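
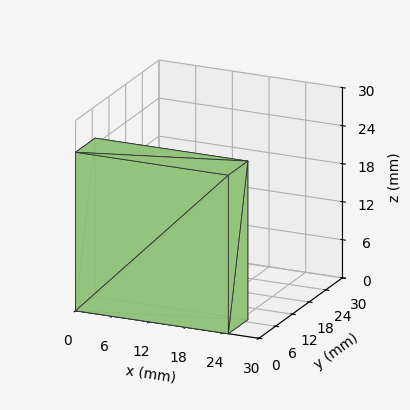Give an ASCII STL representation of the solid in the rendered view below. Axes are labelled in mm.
Reading the render: the shape is a rectangular box, roughly 25 × 7 mm footprint and 25 mm tall (dimensions read to the nearest mm from the axis ticks). For the STL, each face is triangulated and given an outward normal.

solid part
  facet normal 0.0000 0.0000 -1.0000
    outer loop
      vertex 25.00 7.00 0.00
      vertex 25.00 0.00 0.00
      vertex 0.00 0.00 0.00
    endloop
  endfacet
  facet normal 0.0000 0.0000 -1.0000
    outer loop
      vertex 0.00 7.00 0.00
      vertex 25.00 7.00 0.00
      vertex 0.00 0.00 0.00
    endloop
  endfacet
  facet normal 0.0000 0.0000 1.0000
    outer loop
      vertex 0.00 0.00 25.00
      vertex 25.00 0.00 25.00
      vertex 25.00 7.00 25.00
    endloop
  endfacet
  facet normal 0.0000 0.0000 1.0000
    outer loop
      vertex 0.00 0.00 25.00
      vertex 25.00 7.00 25.00
      vertex 0.00 7.00 25.00
    endloop
  endfacet
  facet normal 0.0000 -1.0000 0.0000
    outer loop
      vertex 0.00 0.00 0.00
      vertex 25.00 0.00 0.00
      vertex 25.00 0.00 25.00
    endloop
  endfacet
  facet normal 0.0000 -1.0000 0.0000
    outer loop
      vertex 0.00 0.00 0.00
      vertex 25.00 0.00 25.00
      vertex 0.00 0.00 25.00
    endloop
  endfacet
  facet normal 0.0000 1.0000 0.0000
    outer loop
      vertex 25.00 7.00 25.00
      vertex 25.00 7.00 0.00
      vertex 0.00 7.00 0.00
    endloop
  endfacet
  facet normal 0.0000 1.0000 0.0000
    outer loop
      vertex 0.00 7.00 25.00
      vertex 25.00 7.00 25.00
      vertex 0.00 7.00 0.00
    endloop
  endfacet
  facet normal -1.0000 0.0000 0.0000
    outer loop
      vertex 0.00 7.00 25.00
      vertex 0.00 7.00 0.00
      vertex 0.00 0.00 0.00
    endloop
  endfacet
  facet normal -1.0000 0.0000 0.0000
    outer loop
      vertex 0.00 0.00 25.00
      vertex 0.00 7.00 25.00
      vertex 0.00 0.00 0.00
    endloop
  endfacet
  facet normal 1.0000 0.0000 0.0000
    outer loop
      vertex 25.00 0.00 0.00
      vertex 25.00 7.00 0.00
      vertex 25.00 7.00 25.00
    endloop
  endfacet
  facet normal 1.0000 0.0000 0.0000
    outer loop
      vertex 25.00 0.00 0.00
      vertex 25.00 7.00 25.00
      vertex 25.00 0.00 25.00
    endloop
  endfacet
endsolid part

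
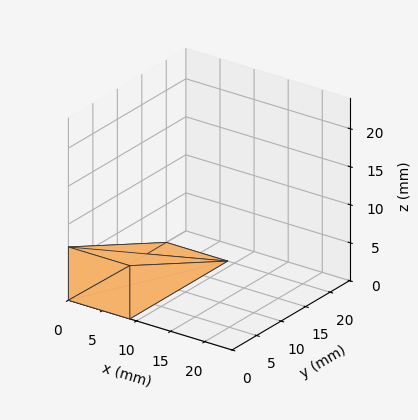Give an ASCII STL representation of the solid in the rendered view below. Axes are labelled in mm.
Reading the render: the shape is a wedge (ramp): 9 × 20 mm base, rising to 7 mm along the y=0 edge and sloping linearly to z=0 at y=20 (dimensions read to the nearest mm from the axis ticks). For the STL, each face is triangulated and given an outward normal.

solid part
  facet normal 0.0000 0.0000 -1.0000
    outer loop
      vertex 9.000 20.000 0.000
      vertex 9.000 0.000 0.000
      vertex 0.000 0.000 0.000
    endloop
  endfacet
  facet normal 0.0000 0.0000 -1.0000
    outer loop
      vertex 0.000 20.000 0.000
      vertex 9.000 20.000 0.000
      vertex 0.000 0.000 0.000
    endloop
  endfacet
  facet normal 0.0000 -1.0000 0.0000
    outer loop
      vertex 0.000 0.000 0.000
      vertex 9.000 0.000 0.000
      vertex 9.000 0.000 7.000
    endloop
  endfacet
  facet normal 0.0000 -1.0000 0.0000
    outer loop
      vertex 0.000 0.000 0.000
      vertex 9.000 0.000 7.000
      vertex 0.000 0.000 7.000
    endloop
  endfacet
  facet normal 0.0000 0.3304 0.9439
    outer loop
      vertex 0.000 0.000 7.000
      vertex 9.000 0.000 7.000
      vertex 9.000 20.000 0.000
    endloop
  endfacet
  facet normal 0.0000 0.3304 0.9439
    outer loop
      vertex 0.000 0.000 7.000
      vertex 9.000 20.000 0.000
      vertex 0.000 20.000 0.000
    endloop
  endfacet
  facet normal -1.0000 0.0000 0.0000
    outer loop
      vertex 0.000 0.000 7.000
      vertex 0.000 20.000 0.000
      vertex 0.000 0.000 0.000
    endloop
  endfacet
  facet normal 1.0000 0.0000 0.0000
    outer loop
      vertex 9.000 0.000 0.000
      vertex 9.000 20.000 0.000
      vertex 9.000 0.000 7.000
    endloop
  endfacet
endsolid part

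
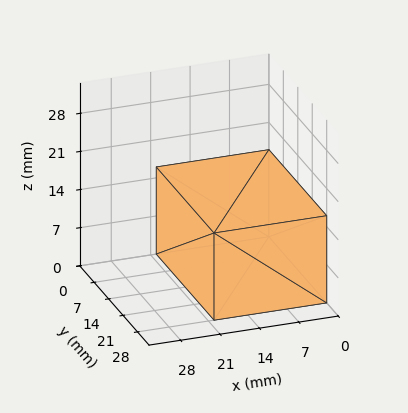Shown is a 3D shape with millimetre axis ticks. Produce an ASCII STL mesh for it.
Reading the render: the shape is a rectangular box, roughly 20 × 28 mm footprint and 16 mm tall (dimensions read to the nearest mm from the axis ticks). For the STL, each face is triangulated and given an outward normal.

solid part
  facet normal 0.0000 0.0000 -1.0000
    outer loop
      vertex 20.000 28.000 0.000
      vertex 20.000 0.000 0.000
      vertex 0.000 0.000 0.000
    endloop
  endfacet
  facet normal 0.0000 0.0000 -1.0000
    outer loop
      vertex 0.000 28.000 0.000
      vertex 20.000 28.000 0.000
      vertex 0.000 0.000 0.000
    endloop
  endfacet
  facet normal 0.0000 0.0000 1.0000
    outer loop
      vertex 0.000 0.000 16.000
      vertex 20.000 0.000 16.000
      vertex 20.000 28.000 16.000
    endloop
  endfacet
  facet normal 0.0000 0.0000 1.0000
    outer loop
      vertex 0.000 0.000 16.000
      vertex 20.000 28.000 16.000
      vertex 0.000 28.000 16.000
    endloop
  endfacet
  facet normal 0.0000 -1.0000 0.0000
    outer loop
      vertex 0.000 0.000 0.000
      vertex 20.000 0.000 0.000
      vertex 20.000 0.000 16.000
    endloop
  endfacet
  facet normal 0.0000 -1.0000 0.0000
    outer loop
      vertex 0.000 0.000 0.000
      vertex 20.000 0.000 16.000
      vertex 0.000 0.000 16.000
    endloop
  endfacet
  facet normal 0.0000 1.0000 0.0000
    outer loop
      vertex 20.000 28.000 16.000
      vertex 20.000 28.000 0.000
      vertex 0.000 28.000 0.000
    endloop
  endfacet
  facet normal 0.0000 1.0000 0.0000
    outer loop
      vertex 0.000 28.000 16.000
      vertex 20.000 28.000 16.000
      vertex 0.000 28.000 0.000
    endloop
  endfacet
  facet normal -1.0000 0.0000 0.0000
    outer loop
      vertex 0.000 28.000 16.000
      vertex 0.000 28.000 0.000
      vertex 0.000 0.000 0.000
    endloop
  endfacet
  facet normal -1.0000 0.0000 0.0000
    outer loop
      vertex 0.000 0.000 16.000
      vertex 0.000 28.000 16.000
      vertex 0.000 0.000 0.000
    endloop
  endfacet
  facet normal 1.0000 0.0000 0.0000
    outer loop
      vertex 20.000 0.000 0.000
      vertex 20.000 28.000 0.000
      vertex 20.000 28.000 16.000
    endloop
  endfacet
  facet normal 1.0000 0.0000 0.0000
    outer loop
      vertex 20.000 0.000 0.000
      vertex 20.000 28.000 16.000
      vertex 20.000 0.000 16.000
    endloop
  endfacet
endsolid part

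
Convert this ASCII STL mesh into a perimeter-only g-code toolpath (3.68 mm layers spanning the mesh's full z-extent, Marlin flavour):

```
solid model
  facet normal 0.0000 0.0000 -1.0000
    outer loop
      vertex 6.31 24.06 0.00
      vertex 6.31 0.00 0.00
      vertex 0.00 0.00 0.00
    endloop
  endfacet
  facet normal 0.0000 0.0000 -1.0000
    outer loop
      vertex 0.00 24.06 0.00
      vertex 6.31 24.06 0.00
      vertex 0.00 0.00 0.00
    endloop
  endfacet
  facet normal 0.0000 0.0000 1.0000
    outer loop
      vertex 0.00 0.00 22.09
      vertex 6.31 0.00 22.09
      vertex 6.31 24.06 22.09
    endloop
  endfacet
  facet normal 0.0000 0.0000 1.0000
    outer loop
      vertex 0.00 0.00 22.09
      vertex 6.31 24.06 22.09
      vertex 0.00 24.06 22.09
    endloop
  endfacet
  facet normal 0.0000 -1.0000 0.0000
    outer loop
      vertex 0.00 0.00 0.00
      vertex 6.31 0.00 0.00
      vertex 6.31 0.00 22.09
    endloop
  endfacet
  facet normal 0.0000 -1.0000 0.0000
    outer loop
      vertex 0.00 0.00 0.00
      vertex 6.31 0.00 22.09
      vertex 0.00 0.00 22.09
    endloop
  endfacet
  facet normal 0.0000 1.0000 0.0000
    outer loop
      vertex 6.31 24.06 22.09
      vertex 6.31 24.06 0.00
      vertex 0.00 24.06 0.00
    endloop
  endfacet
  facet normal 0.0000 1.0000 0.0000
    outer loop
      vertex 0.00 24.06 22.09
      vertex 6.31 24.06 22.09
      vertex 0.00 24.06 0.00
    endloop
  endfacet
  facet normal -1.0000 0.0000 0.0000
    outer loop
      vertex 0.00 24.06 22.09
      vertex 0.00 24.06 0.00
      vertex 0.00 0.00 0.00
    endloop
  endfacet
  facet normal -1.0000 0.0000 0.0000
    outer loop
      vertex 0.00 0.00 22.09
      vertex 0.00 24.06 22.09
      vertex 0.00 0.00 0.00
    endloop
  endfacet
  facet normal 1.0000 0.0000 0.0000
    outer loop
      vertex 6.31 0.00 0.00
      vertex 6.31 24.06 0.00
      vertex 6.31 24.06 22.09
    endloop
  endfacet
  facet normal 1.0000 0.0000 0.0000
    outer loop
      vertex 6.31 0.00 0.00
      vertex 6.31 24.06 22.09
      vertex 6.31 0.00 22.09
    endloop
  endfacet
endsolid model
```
; perimeter-only toolpath
G21 ; units = mm
G90 ; absolute positioning
G28 ; home
; layer 1
G0 Z3.68
G0 X0.00 Y0.00
G1 X6.31 Y0.00
G1 X6.31 Y24.06
G1 X0.00 Y24.06
G1 X0.00 Y0.00
; layer 2
G0 Z7.36
G0 X0.00 Y0.00
G1 X6.31 Y0.00
G1 X6.31 Y24.06
G1 X0.00 Y24.06
G1 X0.00 Y0.00
; layer 3
G0 Z11.04
G0 X0.00 Y0.00
G1 X6.31 Y0.00
G1 X6.31 Y24.06
G1 X0.00 Y24.06
G1 X0.00 Y0.00
; layer 4
G0 Z14.73
G0 X0.00 Y0.00
G1 X6.31 Y0.00
G1 X6.31 Y24.06
G1 X0.00 Y24.06
G1 X0.00 Y0.00
; layer 5
G0 Z18.41
G0 X0.00 Y0.00
G1 X6.31 Y0.00
G1 X6.31 Y24.06
G1 X0.00 Y24.06
G1 X0.00 Y0.00
; layer 6
G0 Z22.09
G0 X0.00 Y0.00
G1 X6.31 Y0.00
G1 X6.31 Y24.06
G1 X0.00 Y24.06
G1 X0.00 Y0.00
M2 ; end

The solid is a rectangular box, roughly 6.31 × 24.1 mm footprint and 22.1 mm tall. Slicing at Δz = 3.68 mm — 6 equal slices spanning the solid's height, so layer i sits at z = i·h/6 — gives 6 non-empty perimeters. Each is a 4-segment closed polygon; G0 lifts to the layer z and rapids to the start vertex, then G1 traces the edges.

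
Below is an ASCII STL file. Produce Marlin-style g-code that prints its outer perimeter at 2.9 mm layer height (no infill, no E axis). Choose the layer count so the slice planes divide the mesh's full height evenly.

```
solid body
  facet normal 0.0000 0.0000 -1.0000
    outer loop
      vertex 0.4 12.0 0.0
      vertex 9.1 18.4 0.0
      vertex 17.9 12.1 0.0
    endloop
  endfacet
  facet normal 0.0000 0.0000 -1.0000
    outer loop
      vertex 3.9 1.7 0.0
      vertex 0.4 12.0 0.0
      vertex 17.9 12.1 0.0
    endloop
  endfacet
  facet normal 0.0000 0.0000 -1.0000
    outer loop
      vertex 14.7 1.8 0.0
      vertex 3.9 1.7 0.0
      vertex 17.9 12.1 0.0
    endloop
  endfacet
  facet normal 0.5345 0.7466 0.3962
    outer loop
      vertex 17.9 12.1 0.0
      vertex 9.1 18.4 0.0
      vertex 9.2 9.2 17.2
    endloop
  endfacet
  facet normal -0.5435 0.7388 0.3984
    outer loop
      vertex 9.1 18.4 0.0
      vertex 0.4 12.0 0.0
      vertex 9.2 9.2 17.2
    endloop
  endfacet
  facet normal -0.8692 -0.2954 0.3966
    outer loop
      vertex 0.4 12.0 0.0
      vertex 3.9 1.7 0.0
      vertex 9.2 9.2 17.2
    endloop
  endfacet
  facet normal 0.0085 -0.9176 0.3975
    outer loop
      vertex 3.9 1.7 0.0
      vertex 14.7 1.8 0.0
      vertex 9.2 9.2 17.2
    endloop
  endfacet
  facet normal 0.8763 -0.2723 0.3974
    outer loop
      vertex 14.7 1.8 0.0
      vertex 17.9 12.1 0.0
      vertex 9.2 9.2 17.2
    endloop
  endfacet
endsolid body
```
; perimeter-only toolpath
G21 ; units = mm
G90 ; absolute positioning
G28 ; home
; layer 1
G0 Z2.9
G0 X16.4 Y11.6
G1 X9.1 Y16.9
G1 X1.9 Y11.5
G1 X4.8 Y3.0
G1 X13.8 Y3.0
G1 X16.4 Y11.6
; layer 2
G0 Z5.7
G0 X15.0 Y11.1
G1 X9.1 Y15.3
G1 X3.3 Y11.1
G1 X5.7 Y4.2
G1 X12.9 Y4.3
G1 X15.0 Y11.1
; layer 3
G0 Z8.6
G0 X13.5 Y10.6
G1 X9.1 Y13.8
G1 X4.8 Y10.6
G1 X6.5 Y5.4
G1 X11.9 Y5.5
G1 X13.5 Y10.6
; layer 4
G0 Z11.5
G0 X12.1 Y10.2
G1 X9.2 Y12.3
G1 X6.3 Y10.1
G1 X7.4 Y6.7
G1 X11.0 Y6.7
G1 X12.1 Y10.2
; layer 5
G0 Z14.3
G0 X10.6 Y9.7
G1 X9.2 Y10.7
G1 X7.7 Y9.7
G1 X8.3 Y7.9
G1 X10.1 Y8.0
G1 X10.6 Y9.7
M2 ; end

The solid is a regular 5-sided pyramid, base circumscribed radius ≈ 9.2 mm, apex at z ≈ 17.2 mm. Slicing at Δz = 2.9 mm — 6 equal slices spanning the solid's height, so layer i sits at z = i·h/6 — gives 5 non-empty perimeters. Each is a 5-segment closed polygon; G0 lifts to the layer z and rapids to the start vertex, then G1 traces the edges. The cross-section shrinks linearly with z (the slice at the apex is degenerate and omitted).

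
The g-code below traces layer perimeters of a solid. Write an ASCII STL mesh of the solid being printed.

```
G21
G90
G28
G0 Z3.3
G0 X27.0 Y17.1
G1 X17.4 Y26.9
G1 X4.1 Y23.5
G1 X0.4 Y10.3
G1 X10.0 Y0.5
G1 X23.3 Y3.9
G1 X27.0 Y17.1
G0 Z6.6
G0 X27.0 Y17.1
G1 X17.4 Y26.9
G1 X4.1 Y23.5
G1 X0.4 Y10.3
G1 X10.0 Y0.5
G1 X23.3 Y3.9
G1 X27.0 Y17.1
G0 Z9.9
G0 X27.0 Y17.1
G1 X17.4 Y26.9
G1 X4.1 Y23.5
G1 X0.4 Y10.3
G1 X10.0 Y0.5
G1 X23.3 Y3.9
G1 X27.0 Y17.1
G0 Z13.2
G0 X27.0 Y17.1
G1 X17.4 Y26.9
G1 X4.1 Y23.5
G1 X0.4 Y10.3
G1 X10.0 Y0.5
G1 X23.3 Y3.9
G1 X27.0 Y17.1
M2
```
solid part
  facet normal 0.0000 0.0000 -1.0000
    outer loop
      vertex 4.1 23.5 0.0
      vertex 17.4 26.9 0.0
      vertex 27.0 17.1 0.0
    endloop
  endfacet
  facet normal 0.0000 0.0000 -1.0000
    outer loop
      vertex 0.4 10.3 0.0
      vertex 4.1 23.5 0.0
      vertex 27.0 17.1 0.0
    endloop
  endfacet
  facet normal 0.0000 0.0000 -1.0000
    outer loop
      vertex 10.0 0.5 0.0
      vertex 0.4 10.3 0.0
      vertex 27.0 17.1 0.0
    endloop
  endfacet
  facet normal 0.0000 0.0000 -1.0000
    outer loop
      vertex 23.3 3.9 0.0
      vertex 10.0 0.5 0.0
      vertex 27.0 17.1 0.0
    endloop
  endfacet
  facet normal 0.0000 0.0000 1.0000
    outer loop
      vertex 27.0 17.1 13.2
      vertex 17.4 26.9 13.2
      vertex 4.1 23.5 13.2
    endloop
  endfacet
  facet normal 0.0000 0.0000 1.0000
    outer loop
      vertex 27.0 17.1 13.2
      vertex 4.1 23.5 13.2
      vertex 0.4 10.3 13.2
    endloop
  endfacet
  facet normal 0.0000 0.0000 1.0000
    outer loop
      vertex 27.0 17.1 13.2
      vertex 0.4 10.3 13.2
      vertex 10.0 0.5 13.2
    endloop
  endfacet
  facet normal 0.0000 0.0000 1.0000
    outer loop
      vertex 27.0 17.1 13.2
      vertex 10.0 0.5 13.2
      vertex 23.3 3.9 13.2
    endloop
  endfacet
  facet normal 0.7144 0.6998 0.0000
    outer loop
      vertex 27.0 17.1 0.0
      vertex 17.4 26.9 0.0
      vertex 17.4 26.9 13.2
    endloop
  endfacet
  facet normal 0.7144 0.6998 0.0000
    outer loop
      vertex 27.0 17.1 0.0
      vertex 17.4 26.9 13.2
      vertex 27.0 17.1 13.2
    endloop
  endfacet
  facet normal -0.2477 0.9688 0.0000
    outer loop
      vertex 17.4 26.9 0.0
      vertex 4.1 23.5 0.0
      vertex 4.1 23.5 13.2
    endloop
  endfacet
  facet normal -0.2477 0.9688 0.0000
    outer loop
      vertex 17.4 26.9 0.0
      vertex 4.1 23.5 13.2
      vertex 17.4 26.9 13.2
    endloop
  endfacet
  facet normal -0.9629 0.2699 0.0000
    outer loop
      vertex 4.1 23.5 0.0
      vertex 0.4 10.3 0.0
      vertex 0.4 10.3 13.2
    endloop
  endfacet
  facet normal -0.9629 0.2699 0.0000
    outer loop
      vertex 4.1 23.5 0.0
      vertex 0.4 10.3 13.2
      vertex 4.1 23.5 13.2
    endloop
  endfacet
  facet normal -0.7144 -0.6998 0.0000
    outer loop
      vertex 0.4 10.3 0.0
      vertex 10.0 0.5 0.0
      vertex 10.0 0.5 13.2
    endloop
  endfacet
  facet normal -0.7144 -0.6998 0.0000
    outer loop
      vertex 0.4 10.3 0.0
      vertex 10.0 0.5 13.2
      vertex 0.4 10.3 13.2
    endloop
  endfacet
  facet normal 0.2477 -0.9688 0.0000
    outer loop
      vertex 10.0 0.5 0.0
      vertex 23.3 3.9 0.0
      vertex 23.3 3.9 13.2
    endloop
  endfacet
  facet normal 0.2477 -0.9688 0.0000
    outer loop
      vertex 10.0 0.5 0.0
      vertex 23.3 3.9 13.2
      vertex 10.0 0.5 13.2
    endloop
  endfacet
  facet normal 0.9629 -0.2699 0.0000
    outer loop
      vertex 23.3 3.9 0.0
      vertex 27.0 17.1 0.0
      vertex 27.0 17.1 13.2
    endloop
  endfacet
  facet normal 0.9629 -0.2699 0.0000
    outer loop
      vertex 23.3 3.9 0.0
      vertex 27.0 17.1 13.2
      vertex 23.3 3.9 13.2
    endloop
  endfacet
endsolid part

The G0 Z moves step by Δz≈3.3 mm. Every layer's G1 loop is the same polygon, so the solid is a straight extrusion of it from z=0 to z≈13.2. Closing with flat bottom and top caps and triangulating gives 20 facets — a regular 6-sided prism (a cylinder approximated with 6 flat sides), circumscribed radius ≈ 13.7 mm, height ≈ 13.2 mm.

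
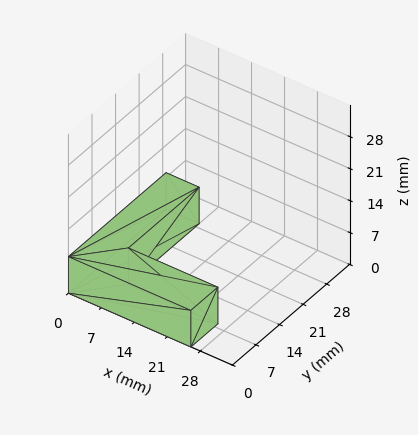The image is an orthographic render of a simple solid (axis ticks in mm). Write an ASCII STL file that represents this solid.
Reading the render: the shape is an L-shaped prism: outer 26 × 29 mm, arm thicknesses ≈ 8 mm (horizontal) and 7 mm (vertical), extruded 8 mm in z (dimensions read to the nearest mm from the axis ticks). For the STL, each face is triangulated and given an outward normal.

solid part
  facet normal 0.0000 0.0000 -1.0000
    outer loop
      vertex 26.000 8.000 0.000
      vertex 26.000 0.000 0.000
      vertex 0.000 0.000 0.000
    endloop
  endfacet
  facet normal 0.0000 0.0000 -1.0000
    outer loop
      vertex 7.000 8.000 0.000
      vertex 26.000 8.000 0.000
      vertex 0.000 0.000 0.000
    endloop
  endfacet
  facet normal 0.0000 0.0000 -1.0000
    outer loop
      vertex 7.000 29.000 0.000
      vertex 7.000 8.000 0.000
      vertex 0.000 0.000 0.000
    endloop
  endfacet
  facet normal 0.0000 0.0000 -1.0000
    outer loop
      vertex 0.000 29.000 0.000
      vertex 7.000 29.000 0.000
      vertex 0.000 0.000 0.000
    endloop
  endfacet
  facet normal 0.0000 0.0000 1.0000
    outer loop
      vertex 0.000 0.000 8.000
      vertex 26.000 0.000 8.000
      vertex 26.000 8.000 8.000
    endloop
  endfacet
  facet normal 0.0000 0.0000 1.0000
    outer loop
      vertex 0.000 0.000 8.000
      vertex 26.000 8.000 8.000
      vertex 7.000 8.000 8.000
    endloop
  endfacet
  facet normal 0.0000 0.0000 1.0000
    outer loop
      vertex 0.000 0.000 8.000
      vertex 7.000 8.000 8.000
      vertex 7.000 29.000 8.000
    endloop
  endfacet
  facet normal 0.0000 0.0000 1.0000
    outer loop
      vertex 0.000 0.000 8.000
      vertex 7.000 29.000 8.000
      vertex 0.000 29.000 8.000
    endloop
  endfacet
  facet normal 0.0000 -1.0000 0.0000
    outer loop
      vertex 0.000 0.000 0.000
      vertex 26.000 0.000 0.000
      vertex 26.000 0.000 8.000
    endloop
  endfacet
  facet normal 0.0000 -1.0000 0.0000
    outer loop
      vertex 0.000 0.000 0.000
      vertex 26.000 0.000 8.000
      vertex 0.000 0.000 8.000
    endloop
  endfacet
  facet normal 1.0000 0.0000 0.0000
    outer loop
      vertex 26.000 0.000 0.000
      vertex 26.000 8.000 0.000
      vertex 26.000 8.000 8.000
    endloop
  endfacet
  facet normal 1.0000 0.0000 0.0000
    outer loop
      vertex 26.000 0.000 0.000
      vertex 26.000 8.000 8.000
      vertex 26.000 0.000 8.000
    endloop
  endfacet
  facet normal 0.0000 1.0000 0.0000
    outer loop
      vertex 26.000 8.000 0.000
      vertex 7.000 8.000 0.000
      vertex 7.000 8.000 8.000
    endloop
  endfacet
  facet normal 0.0000 1.0000 0.0000
    outer loop
      vertex 26.000 8.000 0.000
      vertex 7.000 8.000 8.000
      vertex 26.000 8.000 8.000
    endloop
  endfacet
  facet normal 1.0000 0.0000 0.0000
    outer loop
      vertex 7.000 8.000 0.000
      vertex 7.000 29.000 0.000
      vertex 7.000 29.000 8.000
    endloop
  endfacet
  facet normal 1.0000 0.0000 0.0000
    outer loop
      vertex 7.000 8.000 0.000
      vertex 7.000 29.000 8.000
      vertex 7.000 8.000 8.000
    endloop
  endfacet
  facet normal 0.0000 1.0000 0.0000
    outer loop
      vertex 7.000 29.000 0.000
      vertex 0.000 29.000 0.000
      vertex 0.000 29.000 8.000
    endloop
  endfacet
  facet normal 0.0000 1.0000 0.0000
    outer loop
      vertex 7.000 29.000 0.000
      vertex 0.000 29.000 8.000
      vertex 7.000 29.000 8.000
    endloop
  endfacet
  facet normal -1.0000 0.0000 0.0000
    outer loop
      vertex 0.000 29.000 0.000
      vertex 0.000 0.000 0.000
      vertex 0.000 0.000 8.000
    endloop
  endfacet
  facet normal -1.0000 0.0000 0.0000
    outer loop
      vertex 0.000 29.000 0.000
      vertex 0.000 0.000 8.000
      vertex 0.000 29.000 8.000
    endloop
  endfacet
endsolid part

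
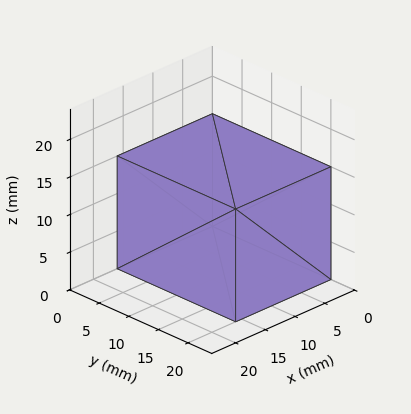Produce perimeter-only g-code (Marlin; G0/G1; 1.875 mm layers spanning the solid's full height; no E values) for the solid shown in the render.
Reading the render: the shape is a rectangular box, roughly 16 × 20 mm footprint and 15 mm tall (dimensions read to the nearest mm from the axis ticks). For the g-code, the solid's height is divided into equal slices at the stated Δz and each level perimeter traced with G1 moves after a G0 lift.

; perimeter-only toolpath
G21 ; units = mm
G90 ; absolute positioning
G28 ; home
; layer 1
G0 Z1.875
G0 X0.000 Y0.000
G1 X16.000 Y0.000
G1 X16.000 Y20.000
G1 X0.000 Y20.000
G1 X0.000 Y0.000
; layer 2
G0 Z3.750
G0 X0.000 Y0.000
G1 X16.000 Y0.000
G1 X16.000 Y20.000
G1 X0.000 Y20.000
G1 X0.000 Y0.000
; layer 3
G0 Z5.625
G0 X0.000 Y0.000
G1 X16.000 Y0.000
G1 X16.000 Y20.000
G1 X0.000 Y20.000
G1 X0.000 Y0.000
; layer 4
G0 Z7.500
G0 X0.000 Y0.000
G1 X16.000 Y0.000
G1 X16.000 Y20.000
G1 X0.000 Y20.000
G1 X0.000 Y0.000
; layer 5
G0 Z9.375
G0 X0.000 Y0.000
G1 X16.000 Y0.000
G1 X16.000 Y20.000
G1 X0.000 Y20.000
G1 X0.000 Y0.000
; layer 6
G0 Z11.250
G0 X0.000 Y0.000
G1 X16.000 Y0.000
G1 X16.000 Y20.000
G1 X0.000 Y20.000
G1 X0.000 Y0.000
; layer 7
G0 Z13.125
G0 X0.000 Y0.000
G1 X16.000 Y0.000
G1 X16.000 Y20.000
G1 X0.000 Y20.000
G1 X0.000 Y0.000
; layer 8
G0 Z15.000
G0 X0.000 Y0.000
G1 X16.000 Y0.000
G1 X16.000 Y20.000
G1 X0.000 Y20.000
G1 X0.000 Y0.000
M2 ; end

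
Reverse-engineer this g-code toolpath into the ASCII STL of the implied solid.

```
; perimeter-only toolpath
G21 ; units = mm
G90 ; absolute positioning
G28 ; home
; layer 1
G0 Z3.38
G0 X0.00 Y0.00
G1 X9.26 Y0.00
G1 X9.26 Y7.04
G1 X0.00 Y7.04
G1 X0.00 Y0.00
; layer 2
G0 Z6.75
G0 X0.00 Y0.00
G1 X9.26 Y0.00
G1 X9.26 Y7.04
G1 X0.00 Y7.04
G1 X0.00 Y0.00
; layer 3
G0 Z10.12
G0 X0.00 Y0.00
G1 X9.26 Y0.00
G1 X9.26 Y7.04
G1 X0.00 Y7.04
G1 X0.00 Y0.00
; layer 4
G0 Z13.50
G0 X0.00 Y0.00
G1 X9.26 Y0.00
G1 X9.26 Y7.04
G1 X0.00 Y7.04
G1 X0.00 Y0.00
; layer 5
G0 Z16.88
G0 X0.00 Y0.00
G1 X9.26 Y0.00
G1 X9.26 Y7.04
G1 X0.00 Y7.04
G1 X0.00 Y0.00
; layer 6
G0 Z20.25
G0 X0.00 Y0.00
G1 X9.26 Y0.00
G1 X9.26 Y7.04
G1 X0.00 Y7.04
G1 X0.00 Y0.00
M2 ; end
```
solid part
  facet normal 0.0000 0.0000 -1.0000
    outer loop
      vertex 9.26 7.04 0.00
      vertex 9.26 0.00 0.00
      vertex 0.00 0.00 0.00
    endloop
  endfacet
  facet normal 0.0000 0.0000 -1.0000
    outer loop
      vertex 0.00 7.04 0.00
      vertex 9.26 7.04 0.00
      vertex 0.00 0.00 0.00
    endloop
  endfacet
  facet normal 0.0000 0.0000 1.0000
    outer loop
      vertex 0.00 0.00 20.25
      vertex 9.26 0.00 20.25
      vertex 9.26 7.04 20.25
    endloop
  endfacet
  facet normal 0.0000 0.0000 1.0000
    outer loop
      vertex 0.00 0.00 20.25
      vertex 9.26 7.04 20.25
      vertex 0.00 7.04 20.25
    endloop
  endfacet
  facet normal 0.0000 -1.0000 0.0000
    outer loop
      vertex 0.00 0.00 0.00
      vertex 9.26 0.00 0.00
      vertex 9.26 0.00 20.25
    endloop
  endfacet
  facet normal 0.0000 -1.0000 0.0000
    outer loop
      vertex 0.00 0.00 0.00
      vertex 9.26 0.00 20.25
      vertex 0.00 0.00 20.25
    endloop
  endfacet
  facet normal 0.0000 1.0000 0.0000
    outer loop
      vertex 9.26 7.04 20.25
      vertex 9.26 7.04 0.00
      vertex 0.00 7.04 0.00
    endloop
  endfacet
  facet normal 0.0000 1.0000 0.0000
    outer loop
      vertex 0.00 7.04 20.25
      vertex 9.26 7.04 20.25
      vertex 0.00 7.04 0.00
    endloop
  endfacet
  facet normal -1.0000 0.0000 0.0000
    outer loop
      vertex 0.00 7.04 20.25
      vertex 0.00 7.04 0.00
      vertex 0.00 0.00 0.00
    endloop
  endfacet
  facet normal -1.0000 0.0000 0.0000
    outer loop
      vertex 0.00 0.00 20.25
      vertex 0.00 7.04 20.25
      vertex 0.00 0.00 0.00
    endloop
  endfacet
  facet normal 1.0000 0.0000 0.0000
    outer loop
      vertex 9.26 0.00 0.00
      vertex 9.26 7.04 0.00
      vertex 9.26 7.04 20.25
    endloop
  endfacet
  facet normal 1.0000 0.0000 0.0000
    outer loop
      vertex 9.26 0.00 0.00
      vertex 9.26 7.04 20.25
      vertex 9.26 0.00 20.25
    endloop
  endfacet
endsolid part

The G0 Z moves step by Δz≈3.38 mm. Every layer's G1 loop is the same polygon, so the solid is a straight extrusion of it from z=0 to z≈20.2. Closing with flat bottom and top caps and triangulating gives 12 facets — a rectangular box, roughly 9.26 × 7.04 mm footprint and 20.2 mm tall.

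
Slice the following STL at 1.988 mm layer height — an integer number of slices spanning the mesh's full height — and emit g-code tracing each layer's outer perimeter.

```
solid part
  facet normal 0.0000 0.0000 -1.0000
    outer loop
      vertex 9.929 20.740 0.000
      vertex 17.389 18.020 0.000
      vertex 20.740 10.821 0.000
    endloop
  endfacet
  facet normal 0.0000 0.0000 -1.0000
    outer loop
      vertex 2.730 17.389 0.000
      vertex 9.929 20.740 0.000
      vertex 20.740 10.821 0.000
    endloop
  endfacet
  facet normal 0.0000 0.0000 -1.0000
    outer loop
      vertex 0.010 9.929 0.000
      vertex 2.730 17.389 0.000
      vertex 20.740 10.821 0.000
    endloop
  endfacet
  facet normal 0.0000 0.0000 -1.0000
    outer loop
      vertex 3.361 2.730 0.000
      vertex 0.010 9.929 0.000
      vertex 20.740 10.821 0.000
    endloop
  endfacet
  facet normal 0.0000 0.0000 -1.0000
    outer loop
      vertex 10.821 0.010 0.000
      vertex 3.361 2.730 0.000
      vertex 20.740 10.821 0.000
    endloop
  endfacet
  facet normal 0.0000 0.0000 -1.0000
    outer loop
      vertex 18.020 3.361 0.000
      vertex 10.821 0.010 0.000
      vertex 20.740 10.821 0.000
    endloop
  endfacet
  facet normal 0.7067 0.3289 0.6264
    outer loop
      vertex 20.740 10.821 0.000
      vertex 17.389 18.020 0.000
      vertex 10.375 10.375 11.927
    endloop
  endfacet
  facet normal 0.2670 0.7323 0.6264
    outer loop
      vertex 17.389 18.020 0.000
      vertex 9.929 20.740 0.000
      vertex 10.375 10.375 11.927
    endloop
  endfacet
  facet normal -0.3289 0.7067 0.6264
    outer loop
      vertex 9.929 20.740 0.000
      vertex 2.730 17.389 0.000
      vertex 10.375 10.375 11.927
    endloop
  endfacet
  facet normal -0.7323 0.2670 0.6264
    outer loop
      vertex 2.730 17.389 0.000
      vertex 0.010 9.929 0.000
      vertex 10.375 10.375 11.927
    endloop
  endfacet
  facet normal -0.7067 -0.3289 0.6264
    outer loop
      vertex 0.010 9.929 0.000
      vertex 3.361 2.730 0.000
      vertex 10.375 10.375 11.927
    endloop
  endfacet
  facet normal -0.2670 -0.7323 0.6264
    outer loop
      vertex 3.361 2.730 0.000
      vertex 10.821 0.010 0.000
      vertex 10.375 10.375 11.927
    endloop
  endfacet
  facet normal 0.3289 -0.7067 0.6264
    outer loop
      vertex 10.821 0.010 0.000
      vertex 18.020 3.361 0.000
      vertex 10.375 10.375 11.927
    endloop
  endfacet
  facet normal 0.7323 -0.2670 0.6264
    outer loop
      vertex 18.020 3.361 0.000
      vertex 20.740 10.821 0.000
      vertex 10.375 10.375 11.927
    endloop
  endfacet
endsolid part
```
; perimeter-only toolpath
G21 ; units = mm
G90 ; absolute positioning
G28 ; home
; layer 1
G0 Z1.988
G0 X19.012 Y10.747
G1 X16.220 Y16.746
G1 X10.003 Y19.012
G1 X4.004 Y16.220
G1 X1.738 Y10.003
G1 X4.530 Y4.004
G1 X10.747 Y1.738
G1 X16.746 Y4.530
G1 X19.012 Y10.747
; layer 2
G0 Z3.976
G0 X17.285 Y10.672
G1 X15.051 Y15.472
G1 X10.078 Y17.285
G1 X5.278 Y15.051
G1 X3.465 Y10.078
G1 X5.699 Y5.278
G1 X10.672 Y3.465
G1 X15.472 Y5.699
G1 X17.285 Y10.672
; layer 3
G0 Z5.963
G0 X15.557 Y10.598
G1 X13.882 Y14.197
G1 X10.152 Y15.557
G1 X6.553 Y13.882
G1 X5.192 Y10.152
G1 X6.868 Y6.553
G1 X10.598 Y5.192
G1 X14.197 Y6.868
G1 X15.557 Y10.598
; layer 4
G0 Z7.951
G0 X13.830 Y10.524
G1 X12.713 Y12.923
G1 X10.226 Y13.830
G1 X7.827 Y12.713
G1 X6.920 Y10.226
G1 X8.037 Y7.827
G1 X10.524 Y6.920
G1 X12.923 Y8.037
G1 X13.830 Y10.524
; layer 5
G0 Z9.939
G0 X12.102 Y10.449
G1 X11.544 Y11.649
G1 X10.301 Y12.102
G1 X9.101 Y11.544
G1 X8.648 Y10.301
G1 X9.206 Y9.101
G1 X10.449 Y8.648
G1 X11.649 Y9.206
G1 X12.102 Y10.449
M2 ; end

The solid is a regular 8-sided pyramid, base circumscribed radius ≈ 10.4 mm, apex at z ≈ 11.9 mm. Slicing at Δz = 1.988 mm — 6 equal slices spanning the solid's height, so layer i sits at z = i·h/6 — gives 5 non-empty perimeters. Each is a 8-segment closed polygon; G0 lifts to the layer z and rapids to the start vertex, then G1 traces the edges. The cross-section shrinks linearly with z (the slice at the apex is degenerate and omitted).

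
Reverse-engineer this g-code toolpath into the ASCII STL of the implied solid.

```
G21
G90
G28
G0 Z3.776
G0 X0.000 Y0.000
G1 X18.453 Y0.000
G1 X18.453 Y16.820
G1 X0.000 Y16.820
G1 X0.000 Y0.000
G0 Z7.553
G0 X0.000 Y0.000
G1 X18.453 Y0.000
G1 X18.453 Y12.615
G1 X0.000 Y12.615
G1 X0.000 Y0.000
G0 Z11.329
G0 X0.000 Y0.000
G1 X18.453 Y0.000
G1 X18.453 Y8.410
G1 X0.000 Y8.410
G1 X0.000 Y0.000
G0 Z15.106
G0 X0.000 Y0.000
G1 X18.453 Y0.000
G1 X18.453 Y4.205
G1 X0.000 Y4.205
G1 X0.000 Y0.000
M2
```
solid part
  facet normal 0.0000 0.0000 -1.0000
    outer loop
      vertex 18.453 21.025 0.000
      vertex 18.453 0.000 0.000
      vertex 0.000 0.000 0.000
    endloop
  endfacet
  facet normal 0.0000 0.0000 -1.0000
    outer loop
      vertex 0.000 21.025 0.000
      vertex 18.453 21.025 0.000
      vertex 0.000 0.000 0.000
    endloop
  endfacet
  facet normal 0.0000 -1.0000 0.0000
    outer loop
      vertex 0.000 0.000 0.000
      vertex 18.453 0.000 0.000
      vertex 18.453 0.000 18.882
    endloop
  endfacet
  facet normal 0.0000 -1.0000 0.0000
    outer loop
      vertex 0.000 0.000 0.000
      vertex 18.453 0.000 18.882
      vertex 0.000 0.000 18.882
    endloop
  endfacet
  facet normal 0.0000 0.6682 0.7440
    outer loop
      vertex 0.000 0.000 18.882
      vertex 18.453 0.000 18.882
      vertex 18.453 21.025 0.000
    endloop
  endfacet
  facet normal 0.0000 0.6682 0.7440
    outer loop
      vertex 0.000 0.000 18.882
      vertex 18.453 21.025 0.000
      vertex 0.000 21.025 0.000
    endloop
  endfacet
  facet normal -1.0000 0.0000 0.0000
    outer loop
      vertex 0.000 0.000 18.882
      vertex 0.000 21.025 0.000
      vertex 0.000 0.000 0.000
    endloop
  endfacet
  facet normal 1.0000 0.0000 0.0000
    outer loop
      vertex 18.453 0.000 0.000
      vertex 18.453 21.025 0.000
      vertex 18.453 0.000 18.882
    endloop
  endfacet
endsolid part

The G0 Z moves step by Δz≈3.776 mm. The G1 loops shrink linearly with z, so the solid tapers from its base footprint up to z≈18.9. Closing with a flat bottom cap and the tapered top and triangulating gives 8 facets — a wedge (ramp): 18.5 × 21 mm base, rising to 18.9 mm along the y=0 edge and sloping linearly to z=0 at y=21.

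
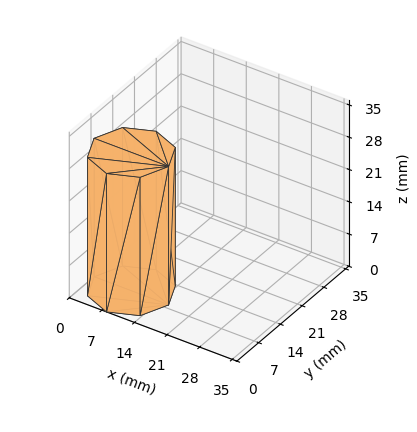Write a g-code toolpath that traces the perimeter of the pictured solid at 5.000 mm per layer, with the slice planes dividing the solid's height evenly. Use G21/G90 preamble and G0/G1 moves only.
Reading the render: the shape is a regular 8-sided prism (a cylinder approximated with 8 flat sides), circumscribed radius ≈ 8 mm, height ≈ 30 mm (dimensions read to the nearest mm from the axis ticks). For the g-code, the solid's height is divided into equal slices at the stated Δz and each level perimeter traced with G1 moves after a G0 lift.

; perimeter-only toolpath
G21 ; units = mm
G90 ; absolute positioning
G28 ; home
; layer 1
G0 Z5.000
G0 X16.000 Y8.000
G1 X13.657 Y13.657
G1 X8.000 Y16.000
G1 X2.343 Y13.657
G1 X0.000 Y8.000
G1 X2.343 Y2.343
G1 X8.000 Y0.000
G1 X13.657 Y2.343
G1 X16.000 Y8.000
; layer 2
G0 Z10.000
G0 X16.000 Y8.000
G1 X13.657 Y13.657
G1 X8.000 Y16.000
G1 X2.343 Y13.657
G1 X0.000 Y8.000
G1 X2.343 Y2.343
G1 X8.000 Y0.000
G1 X13.657 Y2.343
G1 X16.000 Y8.000
; layer 3
G0 Z15.000
G0 X16.000 Y8.000
G1 X13.657 Y13.657
G1 X8.000 Y16.000
G1 X2.343 Y13.657
G1 X0.000 Y8.000
G1 X2.343 Y2.343
G1 X8.000 Y0.000
G1 X13.657 Y2.343
G1 X16.000 Y8.000
; layer 4
G0 Z20.000
G0 X16.000 Y8.000
G1 X13.657 Y13.657
G1 X8.000 Y16.000
G1 X2.343 Y13.657
G1 X0.000 Y8.000
G1 X2.343 Y2.343
G1 X8.000 Y0.000
G1 X13.657 Y2.343
G1 X16.000 Y8.000
; layer 5
G0 Z25.000
G0 X16.000 Y8.000
G1 X13.657 Y13.657
G1 X8.000 Y16.000
G1 X2.343 Y13.657
G1 X0.000 Y8.000
G1 X2.343 Y2.343
G1 X8.000 Y0.000
G1 X13.657 Y2.343
G1 X16.000 Y8.000
; layer 6
G0 Z30.000
G0 X16.000 Y8.000
G1 X13.657 Y13.657
G1 X8.000 Y16.000
G1 X2.343 Y13.657
G1 X0.000 Y8.000
G1 X2.343 Y2.343
G1 X8.000 Y0.000
G1 X13.657 Y2.343
G1 X16.000 Y8.000
M2 ; end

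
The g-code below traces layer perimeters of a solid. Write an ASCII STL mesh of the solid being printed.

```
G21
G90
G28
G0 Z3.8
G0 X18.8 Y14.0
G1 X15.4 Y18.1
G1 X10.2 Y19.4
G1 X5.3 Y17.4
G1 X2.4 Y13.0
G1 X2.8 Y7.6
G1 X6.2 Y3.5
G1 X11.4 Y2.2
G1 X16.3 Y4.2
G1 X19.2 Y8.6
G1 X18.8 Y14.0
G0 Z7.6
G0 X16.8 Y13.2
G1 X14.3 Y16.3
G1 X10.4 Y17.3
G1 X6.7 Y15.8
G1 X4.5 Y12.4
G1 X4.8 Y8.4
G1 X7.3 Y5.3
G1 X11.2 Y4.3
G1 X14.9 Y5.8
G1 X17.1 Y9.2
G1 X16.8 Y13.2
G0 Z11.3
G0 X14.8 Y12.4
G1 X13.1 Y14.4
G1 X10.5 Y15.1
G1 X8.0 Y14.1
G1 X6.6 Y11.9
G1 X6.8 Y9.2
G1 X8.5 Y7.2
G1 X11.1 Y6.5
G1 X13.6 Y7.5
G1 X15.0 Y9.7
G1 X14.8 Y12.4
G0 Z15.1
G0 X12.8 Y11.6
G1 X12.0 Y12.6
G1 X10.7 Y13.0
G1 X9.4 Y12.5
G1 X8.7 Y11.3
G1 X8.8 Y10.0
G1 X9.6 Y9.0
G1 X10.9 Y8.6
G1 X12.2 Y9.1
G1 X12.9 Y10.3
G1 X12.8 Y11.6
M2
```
solid part
  facet normal 0.0000 0.0000 -1.0000
    outer loop
      vertex 10.1 21.6 0.0
      vertex 16.6 19.9 0.0
      vertex 20.8 14.8 0.0
    endloop
  endfacet
  facet normal 0.0000 0.0000 -1.0000
    outer loop
      vertex 3.9 19.1 0.0
      vertex 10.1 21.6 0.0
      vertex 20.8 14.8 0.0
    endloop
  endfacet
  facet normal 0.0000 0.0000 -1.0000
    outer loop
      vertex 0.3 13.5 0.0
      vertex 3.9 19.1 0.0
      vertex 20.8 14.8 0.0
    endloop
  endfacet
  facet normal 0.0000 0.0000 -1.0000
    outer loop
      vertex 0.8 6.8 0.0
      vertex 0.3 13.5 0.0
      vertex 20.8 14.8 0.0
    endloop
  endfacet
  facet normal 0.0000 0.0000 -1.0000
    outer loop
      vertex 5.0 1.7 0.0
      vertex 0.8 6.8 0.0
      vertex 20.8 14.8 0.0
    endloop
  endfacet
  facet normal 0.0000 0.0000 -1.0000
    outer loop
      vertex 11.5 0.0 0.0
      vertex 5.0 1.7 0.0
      vertex 20.8 14.8 0.0
    endloop
  endfacet
  facet normal 0.0000 0.0000 -1.0000
    outer loop
      vertex 17.7 2.5 0.0
      vertex 11.5 0.0 0.0
      vertex 20.8 14.8 0.0
    endloop
  endfacet
  facet normal 0.0000 0.0000 -1.0000
    outer loop
      vertex 21.3 8.1 0.0
      vertex 17.7 2.5 0.0
      vertex 20.8 14.8 0.0
    endloop
  endfacet
  facet normal 0.6784 0.5587 0.4772
    outer loop
      vertex 20.8 14.8 0.0
      vertex 16.6 19.9 0.0
      vertex 10.8 10.8 18.9
    endloop
  endfacet
  facet normal 0.2223 0.8500 0.4775
    outer loop
      vertex 16.6 19.9 0.0
      vertex 10.1 21.6 0.0
      vertex 10.8 10.8 18.9
    endloop
  endfacet
  facet normal -0.3285 0.8148 0.4777
    outer loop
      vertex 10.1 21.6 0.0
      vertex 3.9 19.1 0.0
      vertex 10.8 10.8 18.9
    endloop
  endfacet
  facet normal -0.7387 0.4749 0.4783
    outer loop
      vertex 3.9 19.1 0.0
      vertex 0.3 13.5 0.0
      vertex 10.8 10.8 18.9
    endloop
  endfacet
  facet normal -0.8762 -0.0654 0.4774
    outer loop
      vertex 0.3 13.5 0.0
      vertex 0.8 6.8 0.0
      vertex 10.8 10.8 18.9
    endloop
  endfacet
  facet normal -0.6784 -0.5587 0.4772
    outer loop
      vertex 0.8 6.8 0.0
      vertex 5.0 1.7 0.0
      vertex 10.8 10.8 18.9
    endloop
  endfacet
  facet normal -0.2223 -0.8500 0.4775
    outer loop
      vertex 5.0 1.7 0.0
      vertex 11.5 0.0 0.0
      vertex 10.8 10.8 18.9
    endloop
  endfacet
  facet normal 0.3285 -0.8148 0.4777
    outer loop
      vertex 11.5 0.0 0.0
      vertex 17.7 2.5 0.0
      vertex 10.8 10.8 18.9
    endloop
  endfacet
  facet normal 0.7387 -0.4749 0.4783
    outer loop
      vertex 17.7 2.5 0.0
      vertex 21.3 8.1 0.0
      vertex 10.8 10.8 18.9
    endloop
  endfacet
  facet normal 0.8762 0.0654 0.4774
    outer loop
      vertex 21.3 8.1 0.0
      vertex 20.8 14.8 0.0
      vertex 10.8 10.8 18.9
    endloop
  endfacet
endsolid part

The G0 Z moves step by Δz≈3.8 mm. The G1 loops shrink linearly with z, so the solid tapers from its base footprint up to z≈18.9. Closing with a flat bottom cap and the tapered top and triangulating gives 18 facets — a regular 10-sided pyramid, base circumscribed radius ≈ 10.8 mm, apex at z ≈ 18.9 mm.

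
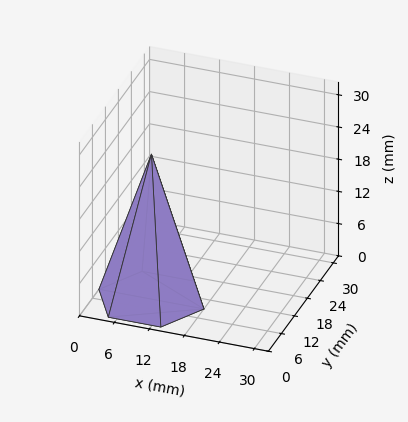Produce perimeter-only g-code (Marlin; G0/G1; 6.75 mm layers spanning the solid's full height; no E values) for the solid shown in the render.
Reading the render: the shape is a regular 6-sided pyramid, base circumscribed radius ≈ 9 mm, apex at z ≈ 27 mm (dimensions read to the nearest mm from the axis ticks). For the g-code, the solid's height is divided into equal slices at the stated Δz and each level perimeter traced with G1 moves after a G0 lift.

; perimeter-only toolpath
G21 ; units = mm
G90 ; absolute positioning
G28 ; home
; layer 1
G0 Z6.75
G0 X15.75 Y9.00
G1 X12.38 Y14.84
G1 X5.62 Y14.84
G1 X2.25 Y9.00
G1 X5.62 Y3.16
G1 X12.38 Y3.16
G1 X15.75 Y9.00
; layer 2
G0 Z13.50
G0 X13.50 Y9.00
G1 X11.25 Y12.89
G1 X6.75 Y12.89
G1 X4.50 Y9.00
G1 X6.75 Y5.11
G1 X11.25 Y5.11
G1 X13.50 Y9.00
; layer 3
G0 Z20.25
G0 X11.25 Y9.00
G1 X10.12 Y10.95
G1 X7.88 Y10.95
G1 X6.75 Y9.00
G1 X7.88 Y7.05
G1 X10.12 Y7.05
G1 X11.25 Y9.00
M2 ; end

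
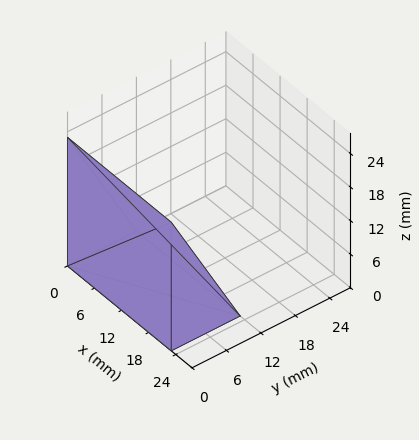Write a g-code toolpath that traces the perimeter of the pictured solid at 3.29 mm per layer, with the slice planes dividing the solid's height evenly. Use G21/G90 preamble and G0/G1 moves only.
Reading the render: the shape is a wedge (ramp): 23 × 12 mm base, rising to 23 mm along the y=0 edge and sloping linearly to z=0 at y=12 (dimensions read to the nearest mm from the axis ticks). For the g-code, the solid's height is divided into equal slices at the stated Δz and each level perimeter traced with G1 moves after a G0 lift.

; perimeter-only toolpath
G21 ; units = mm
G90 ; absolute positioning
G28 ; home
; layer 1
G0 Z3.29
G0 X0.00 Y0.00
G1 X23.00 Y0.00
G1 X23.00 Y10.29
G1 X0.00 Y10.29
G1 X0.00 Y0.00
; layer 2
G0 Z6.57
G0 X0.00 Y0.00
G1 X23.00 Y0.00
G1 X23.00 Y8.57
G1 X0.00 Y8.57
G1 X0.00 Y0.00
; layer 3
G0 Z9.86
G0 X0.00 Y0.00
G1 X23.00 Y0.00
G1 X23.00 Y6.86
G1 X0.00 Y6.86
G1 X0.00 Y0.00
; layer 4
G0 Z13.14
G0 X0.00 Y0.00
G1 X23.00 Y0.00
G1 X23.00 Y5.14
G1 X0.00 Y5.14
G1 X0.00 Y0.00
; layer 5
G0 Z16.43
G0 X0.00 Y0.00
G1 X23.00 Y0.00
G1 X23.00 Y3.43
G1 X0.00 Y3.43
G1 X0.00 Y0.00
; layer 6
G0 Z19.71
G0 X0.00 Y0.00
G1 X23.00 Y0.00
G1 X23.00 Y1.71
G1 X0.00 Y1.71
G1 X0.00 Y0.00
M2 ; end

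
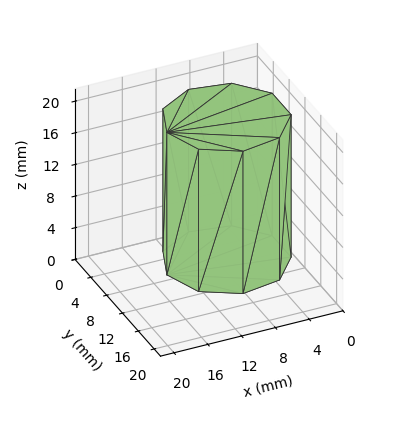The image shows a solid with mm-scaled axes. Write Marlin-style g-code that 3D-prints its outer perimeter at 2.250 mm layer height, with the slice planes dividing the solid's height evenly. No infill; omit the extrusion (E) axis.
Reading the render: the shape is a regular 9-sided prism (a cylinder approximated with 9 flat sides), circumscribed radius ≈ 7 mm, height ≈ 18 mm (dimensions read to the nearest mm from the axis ticks). For the g-code, the solid's height is divided into equal slices at the stated Δz and each level perimeter traced with G1 moves after a G0 lift.

; perimeter-only toolpath
G21 ; units = mm
G90 ; absolute positioning
G28 ; home
; layer 1
G0 Z2.250
G0 X14.000 Y7.000
G1 X12.362 Y11.500
G1 X8.216 Y13.894
G1 X3.500 Y13.062
G1 X0.422 Y9.394
G1 X0.422 Y4.606
G1 X3.500 Y0.938
G1 X8.216 Y0.106
G1 X12.362 Y2.500
G1 X14.000 Y7.000
; layer 2
G0 Z4.500
G0 X14.000 Y7.000
G1 X12.362 Y11.500
G1 X8.216 Y13.894
G1 X3.500 Y13.062
G1 X0.422 Y9.394
G1 X0.422 Y4.606
G1 X3.500 Y0.938
G1 X8.216 Y0.106
G1 X12.362 Y2.500
G1 X14.000 Y7.000
; layer 3
G0 Z6.750
G0 X14.000 Y7.000
G1 X12.362 Y11.500
G1 X8.216 Y13.894
G1 X3.500 Y13.062
G1 X0.422 Y9.394
G1 X0.422 Y4.606
G1 X3.500 Y0.938
G1 X8.216 Y0.106
G1 X12.362 Y2.500
G1 X14.000 Y7.000
; layer 4
G0 Z9.000
G0 X14.000 Y7.000
G1 X12.362 Y11.500
G1 X8.216 Y13.894
G1 X3.500 Y13.062
G1 X0.422 Y9.394
G1 X0.422 Y4.606
G1 X3.500 Y0.938
G1 X8.216 Y0.106
G1 X12.362 Y2.500
G1 X14.000 Y7.000
; layer 5
G0 Z11.250
G0 X14.000 Y7.000
G1 X12.362 Y11.500
G1 X8.216 Y13.894
G1 X3.500 Y13.062
G1 X0.422 Y9.394
G1 X0.422 Y4.606
G1 X3.500 Y0.938
G1 X8.216 Y0.106
G1 X12.362 Y2.500
G1 X14.000 Y7.000
; layer 6
G0 Z13.500
G0 X14.000 Y7.000
G1 X12.362 Y11.500
G1 X8.216 Y13.894
G1 X3.500 Y13.062
G1 X0.422 Y9.394
G1 X0.422 Y4.606
G1 X3.500 Y0.938
G1 X8.216 Y0.106
G1 X12.362 Y2.500
G1 X14.000 Y7.000
; layer 7
G0 Z15.750
G0 X14.000 Y7.000
G1 X12.362 Y11.500
G1 X8.216 Y13.894
G1 X3.500 Y13.062
G1 X0.422 Y9.394
G1 X0.422 Y4.606
G1 X3.500 Y0.938
G1 X8.216 Y0.106
G1 X12.362 Y2.500
G1 X14.000 Y7.000
; layer 8
G0 Z18.000
G0 X14.000 Y7.000
G1 X12.362 Y11.500
G1 X8.216 Y13.894
G1 X3.500 Y13.062
G1 X0.422 Y9.394
G1 X0.422 Y4.606
G1 X3.500 Y0.938
G1 X8.216 Y0.106
G1 X12.362 Y2.500
G1 X14.000 Y7.000
M2 ; end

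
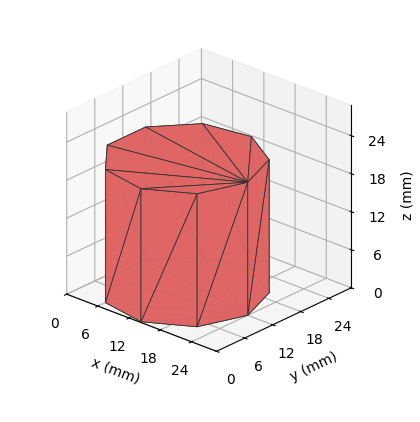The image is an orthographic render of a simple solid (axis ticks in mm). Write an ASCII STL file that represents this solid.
Reading the render: the shape is a regular 9-sided prism (a cylinder approximated with 9 flat sides), circumscribed radius ≈ 12 mm, height ≈ 21 mm (dimensions read to the nearest mm from the axis ticks). For the STL, each face is triangulated and given an outward normal.

solid part
  facet normal 0.0000 0.0000 -1.0000
    outer loop
      vertex 14.1 23.8 0.0
      vertex 21.2 19.7 0.0
      vertex 24.0 12.0 0.0
    endloop
  endfacet
  facet normal 0.0000 0.0000 -1.0000
    outer loop
      vertex 6.0 22.4 0.0
      vertex 14.1 23.8 0.0
      vertex 24.0 12.0 0.0
    endloop
  endfacet
  facet normal 0.0000 0.0000 -1.0000
    outer loop
      vertex 0.7 16.1 0.0
      vertex 6.0 22.4 0.0
      vertex 24.0 12.0 0.0
    endloop
  endfacet
  facet normal 0.0000 0.0000 -1.0000
    outer loop
      vertex 0.7 7.9 0.0
      vertex 0.7 16.1 0.0
      vertex 24.0 12.0 0.0
    endloop
  endfacet
  facet normal 0.0000 0.0000 -1.0000
    outer loop
      vertex 6.0 1.6 0.0
      vertex 0.7 7.9 0.0
      vertex 24.0 12.0 0.0
    endloop
  endfacet
  facet normal 0.0000 0.0000 -1.0000
    outer loop
      vertex 14.1 0.2 0.0
      vertex 6.0 1.6 0.0
      vertex 24.0 12.0 0.0
    endloop
  endfacet
  facet normal 0.0000 0.0000 -1.0000
    outer loop
      vertex 21.2 4.3 0.0
      vertex 14.1 0.2 0.0
      vertex 24.0 12.0 0.0
    endloop
  endfacet
  facet normal 0.0000 0.0000 1.0000
    outer loop
      vertex 24.0 12.0 21.0
      vertex 21.2 19.7 21.0
      vertex 14.1 23.8 21.0
    endloop
  endfacet
  facet normal 0.0000 0.0000 1.0000
    outer loop
      vertex 24.0 12.0 21.0
      vertex 14.1 23.8 21.0
      vertex 6.0 22.4 21.0
    endloop
  endfacet
  facet normal 0.0000 0.0000 1.0000
    outer loop
      vertex 24.0 12.0 21.0
      vertex 6.0 22.4 21.0
      vertex 0.7 16.1 21.0
    endloop
  endfacet
  facet normal 0.0000 0.0000 1.0000
    outer loop
      vertex 24.0 12.0 21.0
      vertex 0.7 16.1 21.0
      vertex 0.7 7.9 21.0
    endloop
  endfacet
  facet normal 0.0000 0.0000 1.0000
    outer loop
      vertex 24.0 12.0 21.0
      vertex 0.7 7.9 21.0
      vertex 6.0 1.6 21.0
    endloop
  endfacet
  facet normal 0.0000 0.0000 1.0000
    outer loop
      vertex 24.0 12.0 21.0
      vertex 6.0 1.6 21.0
      vertex 14.1 0.2 21.0
    endloop
  endfacet
  facet normal 0.0000 0.0000 1.0000
    outer loop
      vertex 24.0 12.0 21.0
      vertex 14.1 0.2 21.0
      vertex 21.2 4.3 21.0
    endloop
  endfacet
  facet normal 0.9398 0.3417 0.0000
    outer loop
      vertex 24.0 12.0 0.0
      vertex 21.2 19.7 0.0
      vertex 21.2 19.7 21.0
    endloop
  endfacet
  facet normal 0.9398 0.3417 0.0000
    outer loop
      vertex 24.0 12.0 0.0
      vertex 21.2 19.7 21.0
      vertex 24.0 12.0 21.0
    endloop
  endfacet
  facet normal 0.5001 0.8660 0.0000
    outer loop
      vertex 21.2 19.7 0.0
      vertex 14.1 23.8 0.0
      vertex 14.1 23.8 21.0
    endloop
  endfacet
  facet normal 0.5001 0.8660 0.0000
    outer loop
      vertex 21.2 19.7 0.0
      vertex 14.1 23.8 21.0
      vertex 21.2 19.7 21.0
    endloop
  endfacet
  facet normal -0.1703 0.9854 0.0000
    outer loop
      vertex 14.1 23.8 0.0
      vertex 6.0 22.4 0.0
      vertex 6.0 22.4 21.0
    endloop
  endfacet
  facet normal -0.1703 0.9854 0.0000
    outer loop
      vertex 14.1 23.8 0.0
      vertex 6.0 22.4 21.0
      vertex 14.1 23.8 21.0
    endloop
  endfacet
  facet normal -0.7652 0.6438 0.0000
    outer loop
      vertex 6.0 22.4 0.0
      vertex 0.7 16.1 0.0
      vertex 0.7 16.1 21.0
    endloop
  endfacet
  facet normal -0.7652 0.6438 0.0000
    outer loop
      vertex 6.0 22.4 0.0
      vertex 0.7 16.1 21.0
      vertex 6.0 22.4 21.0
    endloop
  endfacet
  facet normal -1.0000 0.0000 0.0000
    outer loop
      vertex 0.7 16.1 0.0
      vertex 0.7 7.9 0.0
      vertex 0.7 7.9 21.0
    endloop
  endfacet
  facet normal -1.0000 0.0000 0.0000
    outer loop
      vertex 0.7 16.1 0.0
      vertex 0.7 7.9 21.0
      vertex 0.7 16.1 21.0
    endloop
  endfacet
  facet normal -0.7652 -0.6438 0.0000
    outer loop
      vertex 0.7 7.9 0.0
      vertex 6.0 1.6 0.0
      vertex 6.0 1.6 21.0
    endloop
  endfacet
  facet normal -0.7652 -0.6438 0.0000
    outer loop
      vertex 0.7 7.9 0.0
      vertex 6.0 1.6 21.0
      vertex 0.7 7.9 21.0
    endloop
  endfacet
  facet normal -0.1703 -0.9854 0.0000
    outer loop
      vertex 6.0 1.6 0.0
      vertex 14.1 0.2 0.0
      vertex 14.1 0.2 21.0
    endloop
  endfacet
  facet normal -0.1703 -0.9854 0.0000
    outer loop
      vertex 6.0 1.6 0.0
      vertex 14.1 0.2 21.0
      vertex 6.0 1.6 21.0
    endloop
  endfacet
  facet normal 0.5001 -0.8660 0.0000
    outer loop
      vertex 14.1 0.2 0.0
      vertex 21.2 4.3 0.0
      vertex 21.2 4.3 21.0
    endloop
  endfacet
  facet normal 0.5001 -0.8660 0.0000
    outer loop
      vertex 14.1 0.2 0.0
      vertex 21.2 4.3 21.0
      vertex 14.1 0.2 21.0
    endloop
  endfacet
  facet normal 0.9398 -0.3417 0.0000
    outer loop
      vertex 21.2 4.3 0.0
      vertex 24.0 12.0 0.0
      vertex 24.0 12.0 21.0
    endloop
  endfacet
  facet normal 0.9398 -0.3417 0.0000
    outer loop
      vertex 21.2 4.3 0.0
      vertex 24.0 12.0 21.0
      vertex 21.2 4.3 21.0
    endloop
  endfacet
endsolid part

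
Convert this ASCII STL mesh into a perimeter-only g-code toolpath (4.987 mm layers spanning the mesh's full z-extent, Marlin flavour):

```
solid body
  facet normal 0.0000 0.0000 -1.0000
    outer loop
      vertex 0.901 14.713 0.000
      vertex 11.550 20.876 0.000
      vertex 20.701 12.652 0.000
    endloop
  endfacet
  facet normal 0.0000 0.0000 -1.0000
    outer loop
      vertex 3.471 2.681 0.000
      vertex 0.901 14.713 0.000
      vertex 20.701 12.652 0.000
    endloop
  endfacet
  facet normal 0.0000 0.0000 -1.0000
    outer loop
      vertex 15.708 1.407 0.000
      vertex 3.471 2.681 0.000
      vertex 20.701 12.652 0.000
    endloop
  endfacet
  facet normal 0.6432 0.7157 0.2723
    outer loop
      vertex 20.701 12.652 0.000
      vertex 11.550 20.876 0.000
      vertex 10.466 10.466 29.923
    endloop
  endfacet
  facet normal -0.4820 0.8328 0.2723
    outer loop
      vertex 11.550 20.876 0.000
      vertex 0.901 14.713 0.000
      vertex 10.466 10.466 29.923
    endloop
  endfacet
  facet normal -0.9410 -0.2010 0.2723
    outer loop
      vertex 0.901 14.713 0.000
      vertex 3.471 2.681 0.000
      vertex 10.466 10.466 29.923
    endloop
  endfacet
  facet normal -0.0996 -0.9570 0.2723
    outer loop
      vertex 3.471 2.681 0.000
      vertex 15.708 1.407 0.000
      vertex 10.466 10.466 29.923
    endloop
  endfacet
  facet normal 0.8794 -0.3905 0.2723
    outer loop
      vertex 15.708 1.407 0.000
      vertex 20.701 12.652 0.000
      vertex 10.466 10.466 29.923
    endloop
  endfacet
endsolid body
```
; perimeter-only toolpath
G21 ; units = mm
G90 ; absolute positioning
G28 ; home
; layer 1
G0 Z4.987
G0 X18.995 Y12.288
G1 X11.369 Y19.141
G1 X2.495 Y14.005
G1 X4.637 Y3.978
G1 X14.834 Y2.917
G1 X18.995 Y12.288
; layer 2
G0 Z9.974
G0 X17.289 Y11.923
G1 X11.189 Y17.406
G1 X4.089 Y13.297
G1 X5.803 Y5.276
G1 X13.961 Y4.427
G1 X17.289 Y11.923
; layer 3
G0 Z14.961
G0 X15.584 Y11.559
G1 X11.008 Y15.671
G1 X5.683 Y12.589
G1 X6.968 Y6.573
G1 X13.087 Y5.936
G1 X15.584 Y11.559
; layer 4
G0 Z19.949
G0 X13.878 Y11.195
G1 X10.827 Y13.936
G1 X7.278 Y11.882
G1 X8.134 Y7.871
G1 X12.213 Y7.446
G1 X13.878 Y11.195
; layer 5
G0 Z24.936
G0 X12.172 Y10.830
G1 X10.647 Y12.201
G1 X8.872 Y11.174
G1 X9.300 Y9.168
G1 X11.340 Y8.956
G1 X12.172 Y10.830
M2 ; end

The solid is a regular 5-sided pyramid, base circumscribed radius ≈ 10.5 mm, apex at z ≈ 29.9 mm. Slicing at Δz = 4.987 mm — 6 equal slices spanning the solid's height, so layer i sits at z = i·h/6 — gives 5 non-empty perimeters. Each is a 5-segment closed polygon; G0 lifts to the layer z and rapids to the start vertex, then G1 traces the edges. The cross-section shrinks linearly with z (the slice at the apex is degenerate and omitted).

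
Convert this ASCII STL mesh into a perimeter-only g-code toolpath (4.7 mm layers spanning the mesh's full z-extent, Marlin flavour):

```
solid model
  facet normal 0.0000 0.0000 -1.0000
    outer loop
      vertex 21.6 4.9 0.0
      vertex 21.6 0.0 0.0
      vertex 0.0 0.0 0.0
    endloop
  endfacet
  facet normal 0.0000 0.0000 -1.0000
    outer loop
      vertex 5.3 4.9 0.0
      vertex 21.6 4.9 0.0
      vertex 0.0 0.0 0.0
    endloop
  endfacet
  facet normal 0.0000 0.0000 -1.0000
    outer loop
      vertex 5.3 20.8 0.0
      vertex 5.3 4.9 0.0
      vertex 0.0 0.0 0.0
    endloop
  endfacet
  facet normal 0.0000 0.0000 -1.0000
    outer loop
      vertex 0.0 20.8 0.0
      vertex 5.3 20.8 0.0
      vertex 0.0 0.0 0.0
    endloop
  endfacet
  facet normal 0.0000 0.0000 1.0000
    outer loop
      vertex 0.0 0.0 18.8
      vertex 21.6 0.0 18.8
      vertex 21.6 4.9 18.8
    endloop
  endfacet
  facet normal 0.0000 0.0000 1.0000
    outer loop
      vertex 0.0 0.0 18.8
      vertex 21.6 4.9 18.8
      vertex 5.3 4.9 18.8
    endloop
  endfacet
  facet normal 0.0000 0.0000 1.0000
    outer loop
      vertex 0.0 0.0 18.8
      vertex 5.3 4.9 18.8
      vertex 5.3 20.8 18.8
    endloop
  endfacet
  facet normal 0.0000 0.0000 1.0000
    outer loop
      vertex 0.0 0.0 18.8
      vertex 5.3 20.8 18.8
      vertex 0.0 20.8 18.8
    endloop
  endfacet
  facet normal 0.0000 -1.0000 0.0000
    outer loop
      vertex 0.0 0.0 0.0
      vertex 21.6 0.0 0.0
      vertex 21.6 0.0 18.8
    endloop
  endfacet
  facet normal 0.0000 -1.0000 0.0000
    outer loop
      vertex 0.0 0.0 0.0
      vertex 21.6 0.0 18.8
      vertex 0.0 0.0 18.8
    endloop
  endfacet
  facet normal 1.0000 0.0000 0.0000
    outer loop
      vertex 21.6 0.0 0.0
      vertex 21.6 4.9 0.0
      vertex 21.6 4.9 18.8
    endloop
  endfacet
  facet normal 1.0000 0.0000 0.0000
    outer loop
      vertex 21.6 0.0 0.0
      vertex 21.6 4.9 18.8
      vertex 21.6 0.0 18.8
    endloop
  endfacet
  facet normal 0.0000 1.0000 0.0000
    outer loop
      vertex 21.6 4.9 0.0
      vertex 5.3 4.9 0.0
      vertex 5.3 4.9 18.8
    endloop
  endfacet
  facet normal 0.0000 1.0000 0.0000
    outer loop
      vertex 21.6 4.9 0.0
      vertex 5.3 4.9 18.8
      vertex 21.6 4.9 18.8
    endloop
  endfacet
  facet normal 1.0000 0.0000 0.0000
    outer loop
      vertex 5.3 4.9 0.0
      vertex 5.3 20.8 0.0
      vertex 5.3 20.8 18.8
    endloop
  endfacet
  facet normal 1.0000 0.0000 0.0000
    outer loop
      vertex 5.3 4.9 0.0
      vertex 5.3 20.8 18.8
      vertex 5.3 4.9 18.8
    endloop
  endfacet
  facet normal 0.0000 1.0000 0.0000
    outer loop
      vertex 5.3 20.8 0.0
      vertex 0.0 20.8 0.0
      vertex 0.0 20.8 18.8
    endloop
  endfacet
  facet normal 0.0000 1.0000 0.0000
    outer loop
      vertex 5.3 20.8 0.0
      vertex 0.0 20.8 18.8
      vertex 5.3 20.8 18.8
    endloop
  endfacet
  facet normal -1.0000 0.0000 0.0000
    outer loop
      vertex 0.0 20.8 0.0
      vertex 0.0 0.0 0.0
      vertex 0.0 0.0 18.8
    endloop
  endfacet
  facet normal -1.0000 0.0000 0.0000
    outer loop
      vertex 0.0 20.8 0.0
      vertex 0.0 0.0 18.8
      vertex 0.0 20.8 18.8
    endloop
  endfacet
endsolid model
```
; perimeter-only toolpath
G21 ; units = mm
G90 ; absolute positioning
G28 ; home
; layer 1
G0 Z4.7
G0 X0.0 Y0.0
G1 X21.6 Y0.0
G1 X21.6 Y4.9
G1 X5.3 Y4.9
G1 X5.3 Y20.8
G1 X0.0 Y20.8
G1 X0.0 Y0.0
; layer 2
G0 Z9.4
G0 X0.0 Y0.0
G1 X21.6 Y0.0
G1 X21.6 Y4.9
G1 X5.3 Y4.9
G1 X5.3 Y20.8
G1 X0.0 Y20.8
G1 X0.0 Y0.0
; layer 3
G0 Z14.1
G0 X0.0 Y0.0
G1 X21.6 Y0.0
G1 X21.6 Y4.9
G1 X5.3 Y4.9
G1 X5.3 Y20.8
G1 X0.0 Y20.8
G1 X0.0 Y0.0
; layer 4
G0 Z18.8
G0 X0.0 Y0.0
G1 X21.6 Y0.0
G1 X21.6 Y4.9
G1 X5.3 Y4.9
G1 X5.3 Y20.8
G1 X0.0 Y20.8
G1 X0.0 Y0.0
M2 ; end

The solid is an L-shaped prism: outer 21.6 × 20.8 mm, arm thicknesses ≈ 4.9 mm (horizontal) and 5.3 mm (vertical), extruded 18.8 mm in z. Slicing at Δz = 4.7 mm — 4 equal slices spanning the solid's height, so layer i sits at z = i·h/4 — gives 4 non-empty perimeters. Each is a 6-segment closed polygon; G0 lifts to the layer z and rapids to the start vertex, then G1 traces the edges.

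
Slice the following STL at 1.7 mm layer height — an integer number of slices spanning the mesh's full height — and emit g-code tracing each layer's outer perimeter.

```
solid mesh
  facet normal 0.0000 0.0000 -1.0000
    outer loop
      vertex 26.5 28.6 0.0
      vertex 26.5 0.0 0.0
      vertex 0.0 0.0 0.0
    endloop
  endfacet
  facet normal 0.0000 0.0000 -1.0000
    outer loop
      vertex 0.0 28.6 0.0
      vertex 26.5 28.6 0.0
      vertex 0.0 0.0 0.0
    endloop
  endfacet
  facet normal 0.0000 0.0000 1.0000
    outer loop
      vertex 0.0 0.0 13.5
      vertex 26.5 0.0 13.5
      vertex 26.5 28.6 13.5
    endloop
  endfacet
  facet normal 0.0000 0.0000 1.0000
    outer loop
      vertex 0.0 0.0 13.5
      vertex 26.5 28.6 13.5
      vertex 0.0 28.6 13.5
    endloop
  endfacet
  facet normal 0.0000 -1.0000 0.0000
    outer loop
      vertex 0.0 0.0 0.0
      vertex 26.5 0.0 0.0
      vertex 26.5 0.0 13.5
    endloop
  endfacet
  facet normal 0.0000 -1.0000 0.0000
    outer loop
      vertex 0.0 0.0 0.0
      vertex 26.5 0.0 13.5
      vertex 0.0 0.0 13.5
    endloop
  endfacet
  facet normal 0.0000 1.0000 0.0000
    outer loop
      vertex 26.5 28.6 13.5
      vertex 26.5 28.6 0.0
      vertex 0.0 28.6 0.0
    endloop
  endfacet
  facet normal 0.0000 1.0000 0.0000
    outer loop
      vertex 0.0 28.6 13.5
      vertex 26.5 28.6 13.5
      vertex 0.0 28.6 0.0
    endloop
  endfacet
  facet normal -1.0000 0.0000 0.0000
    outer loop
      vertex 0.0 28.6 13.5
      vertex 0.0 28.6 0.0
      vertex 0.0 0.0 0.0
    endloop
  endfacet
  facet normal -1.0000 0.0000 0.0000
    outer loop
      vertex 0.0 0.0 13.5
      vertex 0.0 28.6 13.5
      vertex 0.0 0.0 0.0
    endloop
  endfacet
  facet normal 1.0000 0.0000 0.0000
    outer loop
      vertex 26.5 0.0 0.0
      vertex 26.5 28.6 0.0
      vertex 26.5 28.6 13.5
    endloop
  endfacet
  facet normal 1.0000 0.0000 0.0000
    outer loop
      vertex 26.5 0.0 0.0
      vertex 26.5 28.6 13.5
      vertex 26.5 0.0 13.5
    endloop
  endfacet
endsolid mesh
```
; perimeter-only toolpath
G21 ; units = mm
G90 ; absolute positioning
G28 ; home
; layer 1
G0 Z1.7
G0 X0.0 Y0.0
G1 X26.5 Y0.0
G1 X26.5 Y28.6
G1 X0.0 Y28.6
G1 X0.0 Y0.0
; layer 2
G0 Z3.4
G0 X0.0 Y0.0
G1 X26.5 Y0.0
G1 X26.5 Y28.6
G1 X0.0 Y28.6
G1 X0.0 Y0.0
; layer 3
G0 Z5.1
G0 X0.0 Y0.0
G1 X26.5 Y0.0
G1 X26.5 Y28.6
G1 X0.0 Y28.6
G1 X0.0 Y0.0
; layer 4
G0 Z6.8
G0 X0.0 Y0.0
G1 X26.5 Y0.0
G1 X26.5 Y28.6
G1 X0.0 Y28.6
G1 X0.0 Y0.0
; layer 5
G0 Z8.4
G0 X0.0 Y0.0
G1 X26.5 Y0.0
G1 X26.5 Y28.6
G1 X0.0 Y28.6
G1 X0.0 Y0.0
; layer 6
G0 Z10.1
G0 X0.0 Y0.0
G1 X26.5 Y0.0
G1 X26.5 Y28.6
G1 X0.0 Y28.6
G1 X0.0 Y0.0
; layer 7
G0 Z11.8
G0 X0.0 Y0.0
G1 X26.5 Y0.0
G1 X26.5 Y28.6
G1 X0.0 Y28.6
G1 X0.0 Y0.0
; layer 8
G0 Z13.5
G0 X0.0 Y0.0
G1 X26.5 Y0.0
G1 X26.5 Y28.6
G1 X0.0 Y28.6
G1 X0.0 Y0.0
M2 ; end

The solid is a rectangular box, roughly 26.5 × 28.6 mm footprint and 13.5 mm tall. Slicing at Δz = 1.7 mm — 8 equal slices spanning the solid's height, so layer i sits at z = i·h/8 — gives 8 non-empty perimeters. Each is a 4-segment closed polygon; G0 lifts to the layer z and rapids to the start vertex, then G1 traces the edges.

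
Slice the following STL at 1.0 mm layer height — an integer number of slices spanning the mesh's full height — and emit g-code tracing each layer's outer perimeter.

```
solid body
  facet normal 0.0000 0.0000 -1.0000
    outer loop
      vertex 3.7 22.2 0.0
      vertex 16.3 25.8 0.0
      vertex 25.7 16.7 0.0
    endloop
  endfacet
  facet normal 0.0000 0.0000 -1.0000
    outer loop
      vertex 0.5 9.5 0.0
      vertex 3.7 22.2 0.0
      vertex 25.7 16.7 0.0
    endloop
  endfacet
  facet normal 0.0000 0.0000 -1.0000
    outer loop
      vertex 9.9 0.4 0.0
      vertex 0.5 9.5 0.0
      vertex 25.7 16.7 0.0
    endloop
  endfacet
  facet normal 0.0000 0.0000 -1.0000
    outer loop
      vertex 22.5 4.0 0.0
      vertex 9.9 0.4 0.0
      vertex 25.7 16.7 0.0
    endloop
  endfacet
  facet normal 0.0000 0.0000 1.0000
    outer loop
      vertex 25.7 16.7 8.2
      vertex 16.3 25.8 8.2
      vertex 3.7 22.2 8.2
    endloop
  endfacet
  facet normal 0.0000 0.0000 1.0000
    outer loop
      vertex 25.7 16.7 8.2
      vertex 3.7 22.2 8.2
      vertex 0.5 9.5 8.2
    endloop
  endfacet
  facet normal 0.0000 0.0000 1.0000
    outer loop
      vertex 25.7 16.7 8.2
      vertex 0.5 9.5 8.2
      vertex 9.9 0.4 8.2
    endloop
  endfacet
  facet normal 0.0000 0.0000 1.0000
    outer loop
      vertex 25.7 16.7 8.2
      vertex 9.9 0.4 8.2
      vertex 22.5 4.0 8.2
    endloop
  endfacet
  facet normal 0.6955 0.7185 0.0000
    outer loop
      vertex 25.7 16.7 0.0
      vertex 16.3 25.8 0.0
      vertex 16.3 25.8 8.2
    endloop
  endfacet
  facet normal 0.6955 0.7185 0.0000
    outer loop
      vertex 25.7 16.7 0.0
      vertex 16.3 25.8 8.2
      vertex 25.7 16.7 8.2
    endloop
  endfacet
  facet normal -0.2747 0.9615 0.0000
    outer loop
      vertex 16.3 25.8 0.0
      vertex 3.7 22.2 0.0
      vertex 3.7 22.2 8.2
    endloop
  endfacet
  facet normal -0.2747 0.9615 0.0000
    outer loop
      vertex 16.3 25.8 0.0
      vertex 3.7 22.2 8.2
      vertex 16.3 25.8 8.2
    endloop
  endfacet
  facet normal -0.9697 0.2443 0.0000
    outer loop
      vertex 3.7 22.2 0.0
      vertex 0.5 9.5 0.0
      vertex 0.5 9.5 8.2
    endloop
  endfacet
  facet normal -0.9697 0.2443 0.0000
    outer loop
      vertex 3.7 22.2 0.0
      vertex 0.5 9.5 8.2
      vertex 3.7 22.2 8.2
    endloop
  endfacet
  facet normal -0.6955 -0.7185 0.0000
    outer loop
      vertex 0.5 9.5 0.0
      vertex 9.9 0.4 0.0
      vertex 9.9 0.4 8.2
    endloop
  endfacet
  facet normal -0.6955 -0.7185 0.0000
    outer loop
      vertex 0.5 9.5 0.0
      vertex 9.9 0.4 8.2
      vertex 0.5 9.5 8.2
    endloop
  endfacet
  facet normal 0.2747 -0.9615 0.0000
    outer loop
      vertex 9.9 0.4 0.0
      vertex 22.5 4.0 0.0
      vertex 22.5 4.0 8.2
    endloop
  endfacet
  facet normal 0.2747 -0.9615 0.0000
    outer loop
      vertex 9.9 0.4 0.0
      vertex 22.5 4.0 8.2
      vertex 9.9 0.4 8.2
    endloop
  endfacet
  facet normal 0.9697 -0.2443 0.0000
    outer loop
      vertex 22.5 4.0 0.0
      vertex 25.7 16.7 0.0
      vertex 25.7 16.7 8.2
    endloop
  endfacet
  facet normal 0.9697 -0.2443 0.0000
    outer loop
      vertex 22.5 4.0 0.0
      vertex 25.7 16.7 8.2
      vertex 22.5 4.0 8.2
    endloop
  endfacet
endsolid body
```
; perimeter-only toolpath
G21 ; units = mm
G90 ; absolute positioning
G28 ; home
; layer 1
G0 Z1.0
G0 X25.7 Y16.7
G1 X16.3 Y25.8
G1 X3.7 Y22.2
G1 X0.5 Y9.5
G1 X9.9 Y0.4
G1 X22.5 Y4.0
G1 X25.7 Y16.7
; layer 2
G0 Z2.0
G0 X25.7 Y16.7
G1 X16.3 Y25.8
G1 X3.7 Y22.2
G1 X0.5 Y9.5
G1 X9.9 Y0.4
G1 X22.5 Y4.0
G1 X25.7 Y16.7
; layer 3
G0 Z3.1
G0 X25.7 Y16.7
G1 X16.3 Y25.8
G1 X3.7 Y22.2
G1 X0.5 Y9.5
G1 X9.9 Y0.4
G1 X22.5 Y4.0
G1 X25.7 Y16.7
; layer 4
G0 Z4.1
G0 X25.7 Y16.7
G1 X16.3 Y25.8
G1 X3.7 Y22.2
G1 X0.5 Y9.5
G1 X9.9 Y0.4
G1 X22.5 Y4.0
G1 X25.7 Y16.7
; layer 5
G0 Z5.1
G0 X25.7 Y16.7
G1 X16.3 Y25.8
G1 X3.7 Y22.2
G1 X0.5 Y9.5
G1 X9.9 Y0.4
G1 X22.5 Y4.0
G1 X25.7 Y16.7
; layer 6
G0 Z6.1
G0 X25.7 Y16.7
G1 X16.3 Y25.8
G1 X3.7 Y22.2
G1 X0.5 Y9.5
G1 X9.9 Y0.4
G1 X22.5 Y4.0
G1 X25.7 Y16.7
; layer 7
G0 Z7.2
G0 X25.7 Y16.7
G1 X16.3 Y25.8
G1 X3.7 Y22.2
G1 X0.5 Y9.5
G1 X9.9 Y0.4
G1 X22.5 Y4.0
G1 X25.7 Y16.7
; layer 8
G0 Z8.2
G0 X25.7 Y16.7
G1 X16.3 Y25.8
G1 X3.7 Y22.2
G1 X0.5 Y9.5
G1 X9.9 Y0.4
G1 X22.5 Y4.0
G1 X25.7 Y16.7
M2 ; end

The solid is a regular 6-sided prism (a cylinder approximated with 6 flat sides), circumscribed radius ≈ 13.1 mm, height ≈ 8.2 mm. Slicing at Δz = 1.0 mm — 8 equal slices spanning the solid's height, so layer i sits at z = i·h/8 — gives 8 non-empty perimeters. Each is a 6-segment closed polygon; G0 lifts to the layer z and rapids to the start vertex, then G1 traces the edges.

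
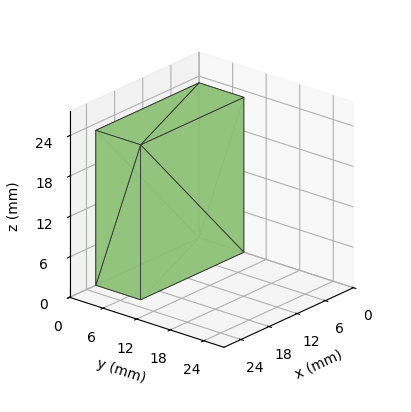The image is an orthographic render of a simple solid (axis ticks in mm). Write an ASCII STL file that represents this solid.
Reading the render: the shape is a rectangular box, roughly 22 × 8 mm footprint and 23 mm tall (dimensions read to the nearest mm from the axis ticks). For the STL, each face is triangulated and given an outward normal.

solid part
  facet normal 0.0000 0.0000 -1.0000
    outer loop
      vertex 22.00 8.00 0.00
      vertex 22.00 0.00 0.00
      vertex 0.00 0.00 0.00
    endloop
  endfacet
  facet normal 0.0000 0.0000 -1.0000
    outer loop
      vertex 0.00 8.00 0.00
      vertex 22.00 8.00 0.00
      vertex 0.00 0.00 0.00
    endloop
  endfacet
  facet normal 0.0000 0.0000 1.0000
    outer loop
      vertex 0.00 0.00 23.00
      vertex 22.00 0.00 23.00
      vertex 22.00 8.00 23.00
    endloop
  endfacet
  facet normal 0.0000 0.0000 1.0000
    outer loop
      vertex 0.00 0.00 23.00
      vertex 22.00 8.00 23.00
      vertex 0.00 8.00 23.00
    endloop
  endfacet
  facet normal 0.0000 -1.0000 0.0000
    outer loop
      vertex 0.00 0.00 0.00
      vertex 22.00 0.00 0.00
      vertex 22.00 0.00 23.00
    endloop
  endfacet
  facet normal 0.0000 -1.0000 0.0000
    outer loop
      vertex 0.00 0.00 0.00
      vertex 22.00 0.00 23.00
      vertex 0.00 0.00 23.00
    endloop
  endfacet
  facet normal 0.0000 1.0000 0.0000
    outer loop
      vertex 22.00 8.00 23.00
      vertex 22.00 8.00 0.00
      vertex 0.00 8.00 0.00
    endloop
  endfacet
  facet normal 0.0000 1.0000 0.0000
    outer loop
      vertex 0.00 8.00 23.00
      vertex 22.00 8.00 23.00
      vertex 0.00 8.00 0.00
    endloop
  endfacet
  facet normal -1.0000 0.0000 0.0000
    outer loop
      vertex 0.00 8.00 23.00
      vertex 0.00 8.00 0.00
      vertex 0.00 0.00 0.00
    endloop
  endfacet
  facet normal -1.0000 0.0000 0.0000
    outer loop
      vertex 0.00 0.00 23.00
      vertex 0.00 8.00 23.00
      vertex 0.00 0.00 0.00
    endloop
  endfacet
  facet normal 1.0000 0.0000 0.0000
    outer loop
      vertex 22.00 0.00 0.00
      vertex 22.00 8.00 0.00
      vertex 22.00 8.00 23.00
    endloop
  endfacet
  facet normal 1.0000 0.0000 0.0000
    outer loop
      vertex 22.00 0.00 0.00
      vertex 22.00 8.00 23.00
      vertex 22.00 0.00 23.00
    endloop
  endfacet
endsolid part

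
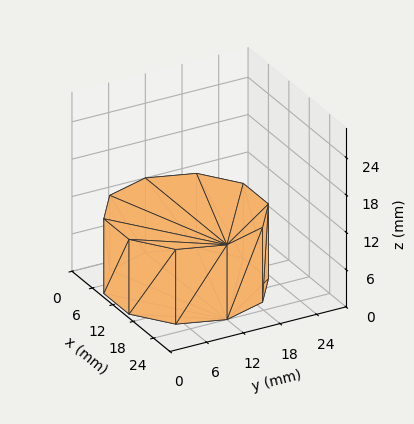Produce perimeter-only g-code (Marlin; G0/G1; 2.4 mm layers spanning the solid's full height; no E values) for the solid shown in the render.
Reading the render: the shape is a regular 10-sided prism (a cylinder approximated with 10 flat sides), circumscribed radius ≈ 12 mm, height ≈ 12 mm (dimensions read to the nearest mm from the axis ticks). For the g-code, the solid's height is divided into equal slices at the stated Δz and each level perimeter traced with G1 moves after a G0 lift.

; perimeter-only toolpath
G21 ; units = mm
G90 ; absolute positioning
G28 ; home
; layer 1
G0 Z2.4
G0 X24.0 Y12.0
G1 X21.7 Y19.1
G1 X15.7 Y23.4
G1 X8.3 Y23.4
G1 X2.3 Y19.1
G1 X0.0 Y12.0
G1 X2.3 Y4.9
G1 X8.3 Y0.6
G1 X15.7 Y0.6
G1 X21.7 Y4.9
G1 X24.0 Y12.0
; layer 2
G0 Z4.8
G0 X24.0 Y12.0
G1 X21.7 Y19.1
G1 X15.7 Y23.4
G1 X8.3 Y23.4
G1 X2.3 Y19.1
G1 X0.0 Y12.0
G1 X2.3 Y4.9
G1 X8.3 Y0.6
G1 X15.7 Y0.6
G1 X21.7 Y4.9
G1 X24.0 Y12.0
; layer 3
G0 Z7.2
G0 X24.0 Y12.0
G1 X21.7 Y19.1
G1 X15.7 Y23.4
G1 X8.3 Y23.4
G1 X2.3 Y19.1
G1 X0.0 Y12.0
G1 X2.3 Y4.9
G1 X8.3 Y0.6
G1 X15.7 Y0.6
G1 X21.7 Y4.9
G1 X24.0 Y12.0
; layer 4
G0 Z9.6
G0 X24.0 Y12.0
G1 X21.7 Y19.1
G1 X15.7 Y23.4
G1 X8.3 Y23.4
G1 X2.3 Y19.1
G1 X0.0 Y12.0
G1 X2.3 Y4.9
G1 X8.3 Y0.6
G1 X15.7 Y0.6
G1 X21.7 Y4.9
G1 X24.0 Y12.0
; layer 5
G0 Z12.0
G0 X24.0 Y12.0
G1 X21.7 Y19.1
G1 X15.7 Y23.4
G1 X8.3 Y23.4
G1 X2.3 Y19.1
G1 X0.0 Y12.0
G1 X2.3 Y4.9
G1 X8.3 Y0.6
G1 X15.7 Y0.6
G1 X21.7 Y4.9
G1 X24.0 Y12.0
M2 ; end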